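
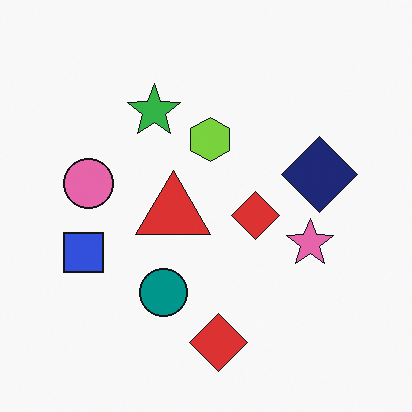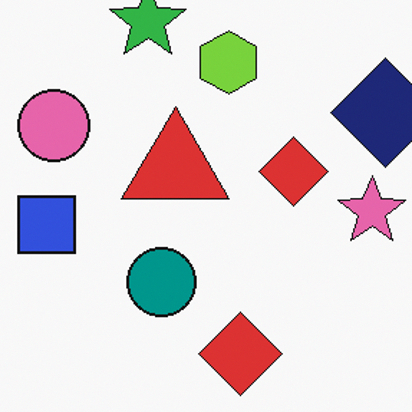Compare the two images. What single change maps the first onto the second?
The image was cropped slightly and scaled back up.

The visible shapes are larger and the field of view is narrower; shapes near the original edges may be partly or wholly outside the frame — a crop-and-rescale.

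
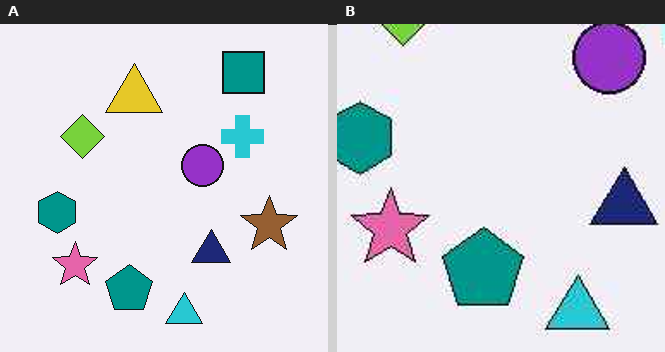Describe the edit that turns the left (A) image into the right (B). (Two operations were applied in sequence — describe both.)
The transformation is: JPEG-compressed with visible artifacts, then cropped to a noticeably smaller region and rescaled.

Blocky 8×8 compression artifacts appear around shape edges and the flat background shows ringing — characteristic JPEG degradation. The visible shapes are larger and the field of view is narrower; shapes near the original edges may be partly or wholly outside the frame — a crop-and-rescale.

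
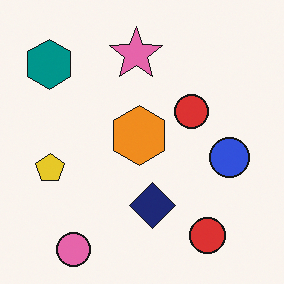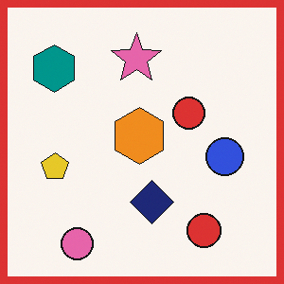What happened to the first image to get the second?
The transformation is: framed with a red border.

A solid red frame runs around the edge of the second image, with the content slightly shrunk inside it.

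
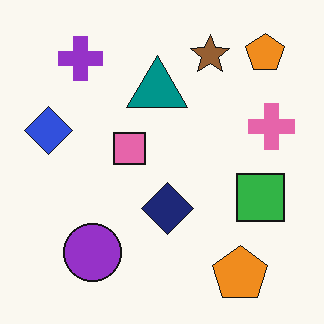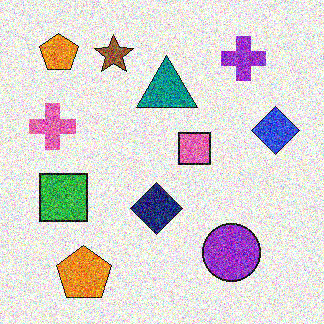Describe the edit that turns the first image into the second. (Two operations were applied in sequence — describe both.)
The transformation is: flipped horizontally (left ↔ right), then degraded with heavy additive noise.

The blue diamond is in the left of the first image and the right of the second — shapes on opposite sides of the vertical midline have swapped in a mirror flip. Random speckle covers the whole image, including the flat background.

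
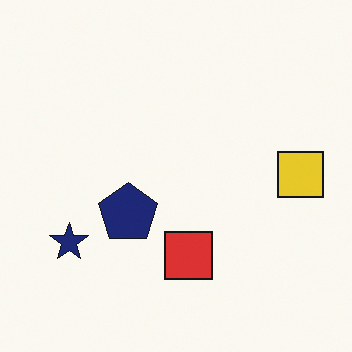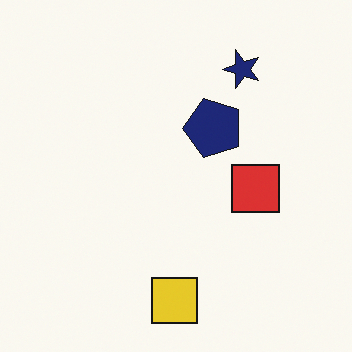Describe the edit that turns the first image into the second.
The image was transposed (reflected across the top-left ↔ bottom-right diagonal).

Shapes have swapped their row and column positions — what was in the top-right is now in the bottom-left — a diagonal reflection.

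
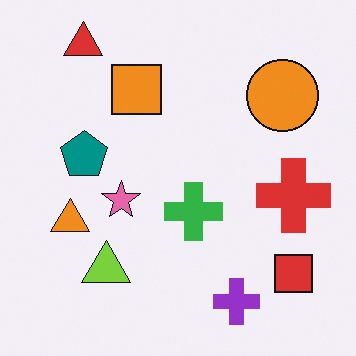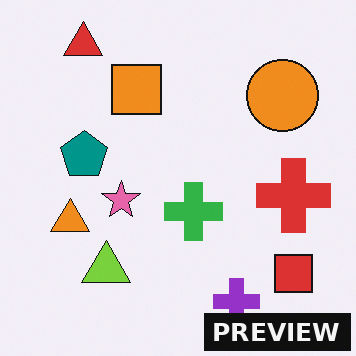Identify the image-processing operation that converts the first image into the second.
The image was watermarked with the text "PREVIEW" in the lower-right corner.

A dark label reading "PREVIEW" appears in the lower-right corner.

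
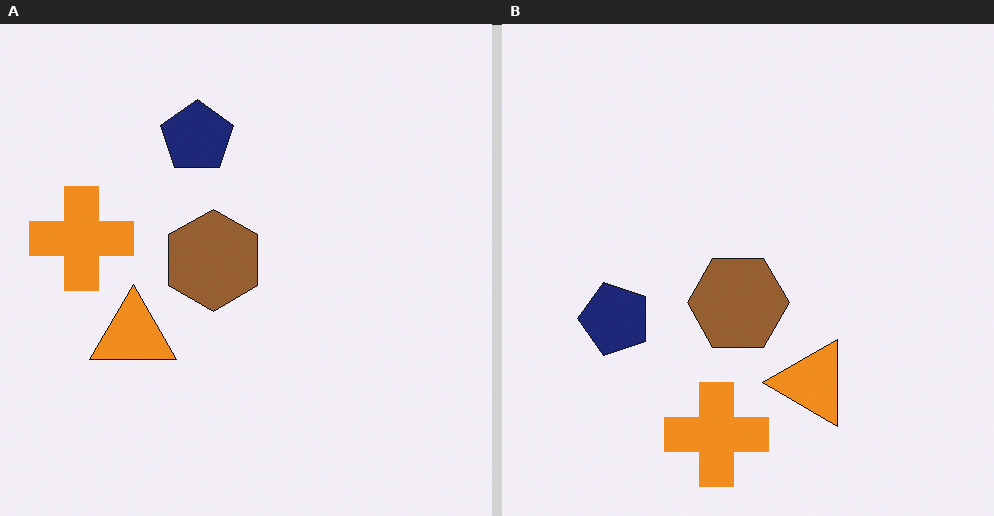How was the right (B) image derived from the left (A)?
The transformation is: rotated 90° counter-clockwise.

The orange cross sits in the left of the left (A) image and the bottom of the right (B) — consistent with a whole-image 90° counter-clockwise rotation.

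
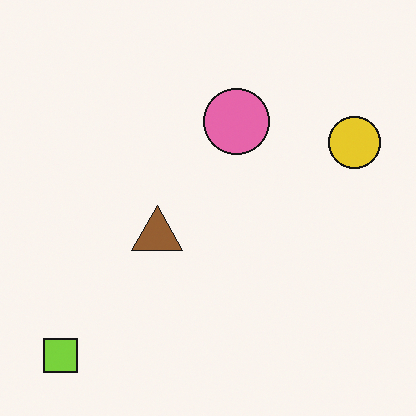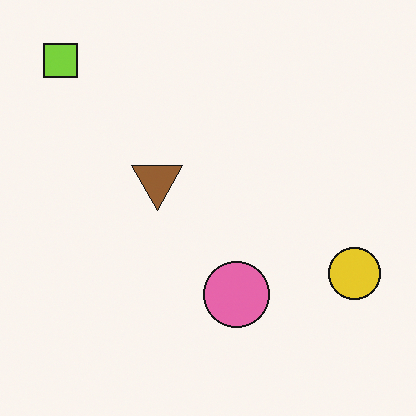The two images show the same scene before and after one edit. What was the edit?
Flipped vertically (top ↔ bottom).

The lime square is in the bottom-left of the first image and the top-left of the second — shapes on opposite sides of the horizontal midline have swapped in a mirror flip.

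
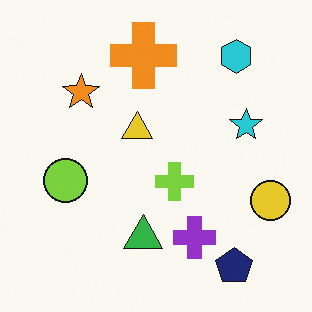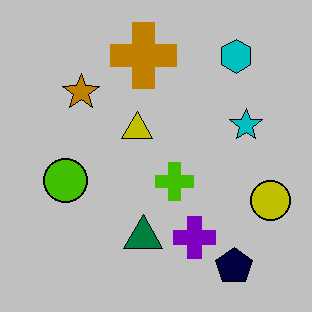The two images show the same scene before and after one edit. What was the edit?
It was aggressively posterized.

Each flat color has snapped to a coarser quantized level — most visibly, the near-white background has dropped to a flat grey.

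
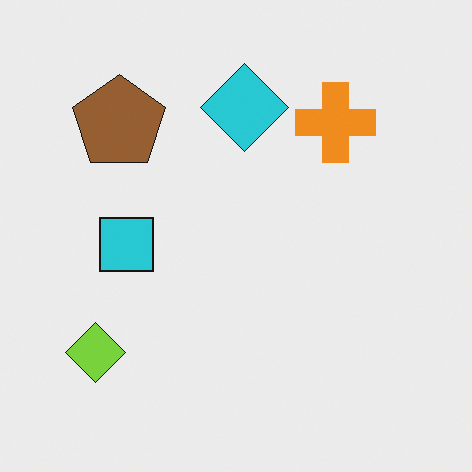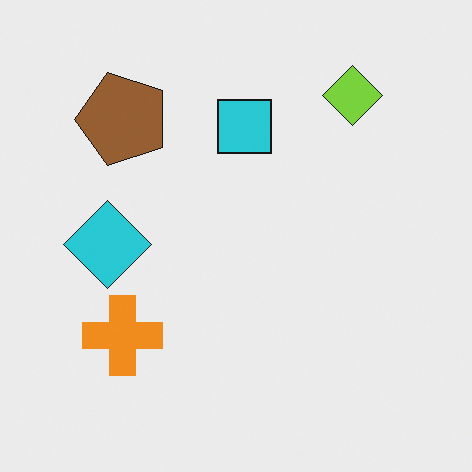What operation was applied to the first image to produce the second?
Transposed (reflected across the top-left ↔ bottom-right diagonal).

Shapes have swapped their row and column positions — what was in the top-right is now in the bottom-left — a diagonal reflection.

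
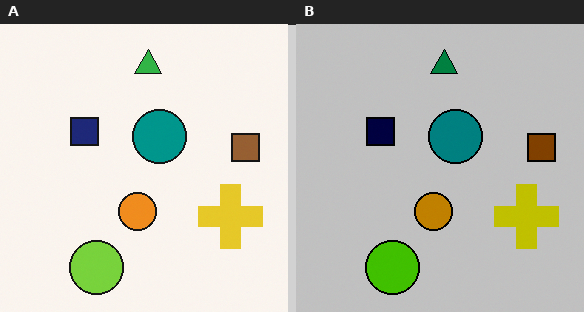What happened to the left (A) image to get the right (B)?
It was aggressively posterized.

Each flat color has snapped to a coarser quantized level — most visibly, the near-white background has dropped to a flat grey.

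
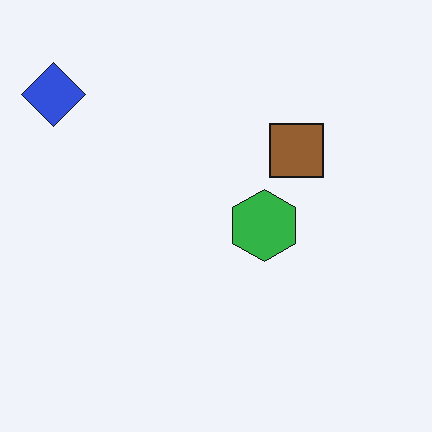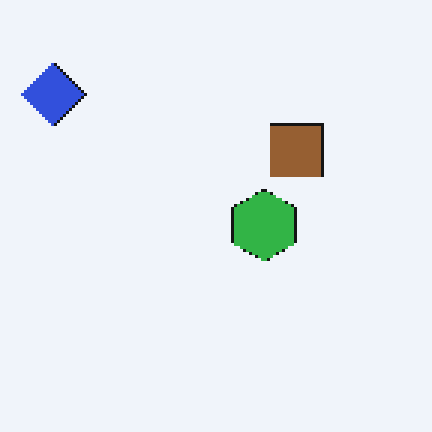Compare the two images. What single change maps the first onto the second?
It was lightly pixelated (a mild mosaic effect).

Shapes are reduced to large square blocks; fine edges and outlines are lost — a downscale-then-upscale (mosaic) effect.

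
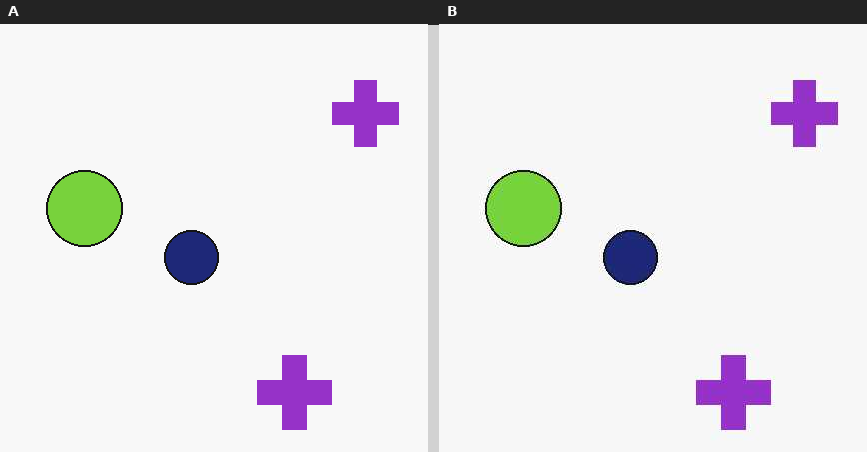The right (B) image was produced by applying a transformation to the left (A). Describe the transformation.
It was JPEG-compressed with visible artifacts.

Blocky 8×8 compression artifacts appear around shape edges and the flat background shows ringing — characteristic JPEG degradation.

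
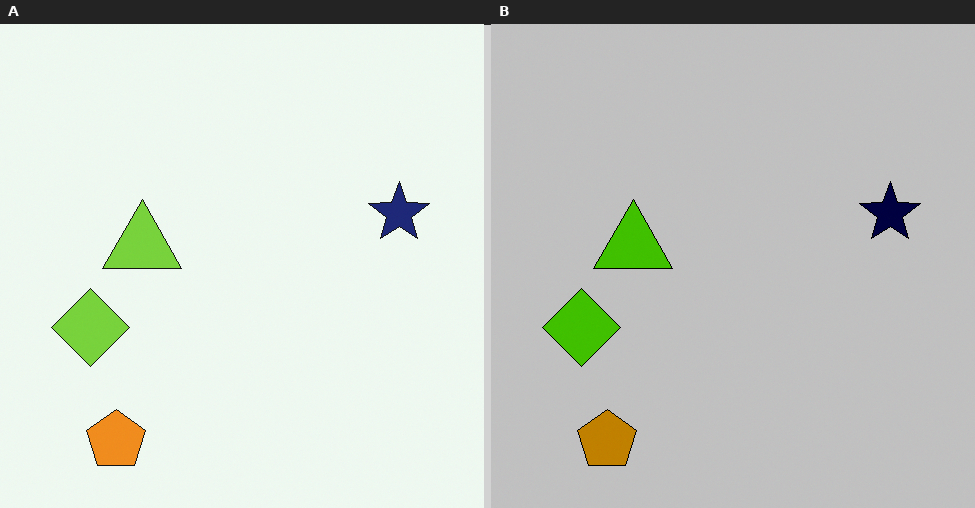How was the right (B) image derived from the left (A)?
It was aggressively posterized.

Each flat color has snapped to a coarser quantized level — most visibly, the near-white background has dropped to a flat grey.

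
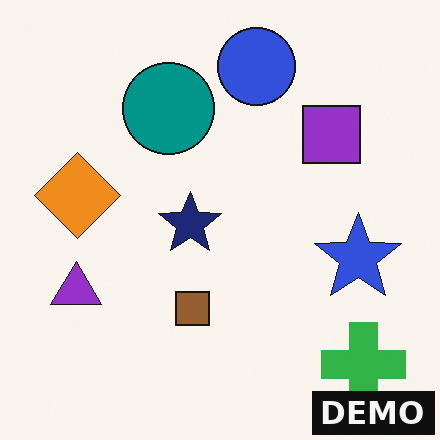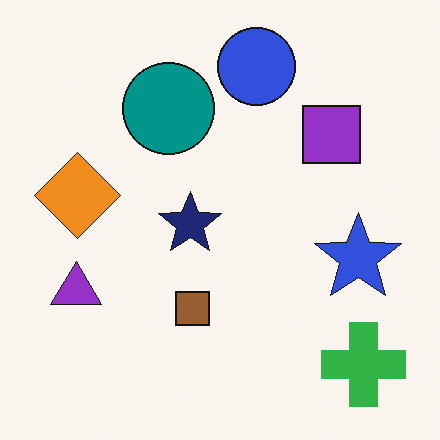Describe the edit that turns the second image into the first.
The image was watermarked with the text "DEMO" in the lower-right corner.

A dark label reading "DEMO" appears in the lower-right corner.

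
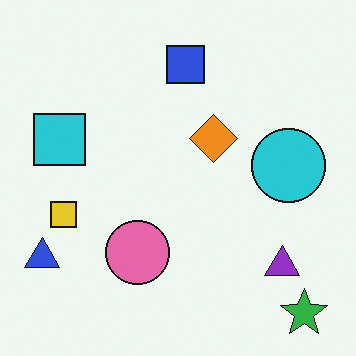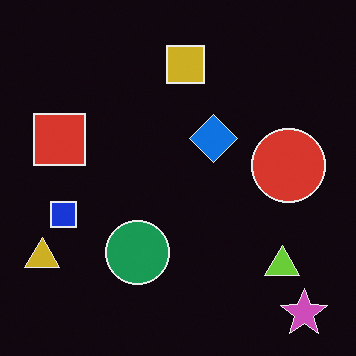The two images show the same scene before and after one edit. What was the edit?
The image was color-inverted (negative).

The light background has become dark and every shape's color is its complement — a photographic negative.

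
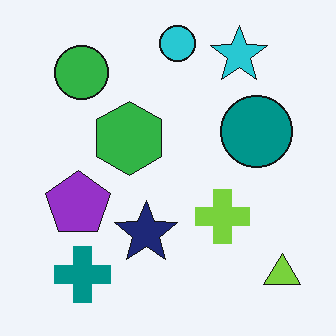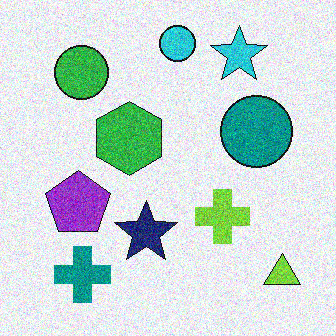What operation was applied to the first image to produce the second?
It was degraded with moderate additive noise.

Random speckle covers the whole image, including the flat background.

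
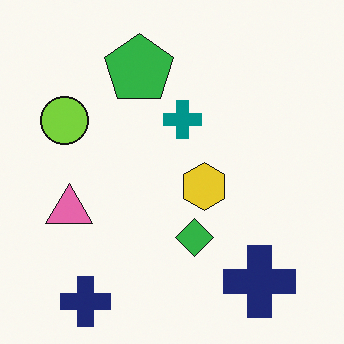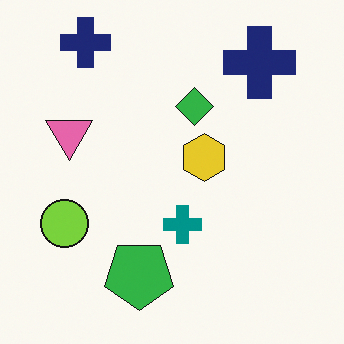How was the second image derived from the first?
Flipped vertically (top ↔ bottom).

The green pentagon is in the top of the first image and the bottom of the second — shapes on opposite sides of the horizontal midline have swapped in a mirror flip.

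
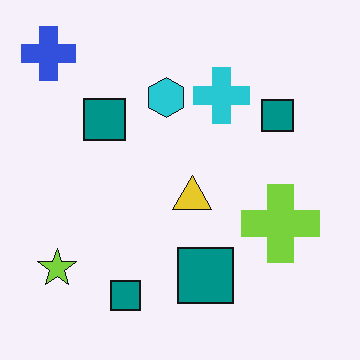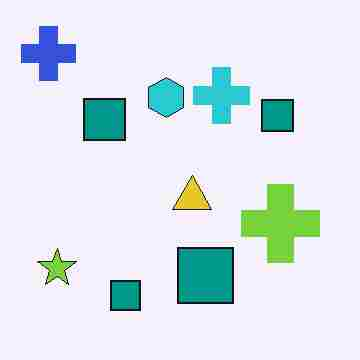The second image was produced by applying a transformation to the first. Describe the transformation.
The second image is the first heavily JPEG-compressed with obvious blocking artifacts.

Blocky 8×8 compression artifacts appear around shape edges and the flat background shows ringing — characteristic JPEG degradation.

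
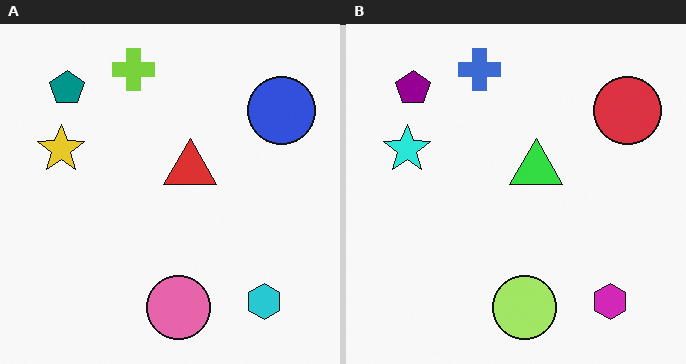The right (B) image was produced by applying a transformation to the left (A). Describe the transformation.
The right (B) image is the left (A) hue-shifted by a moderate amount.

Every shape's color has rotated by the same amount around the hue wheel — a uniform hue shift.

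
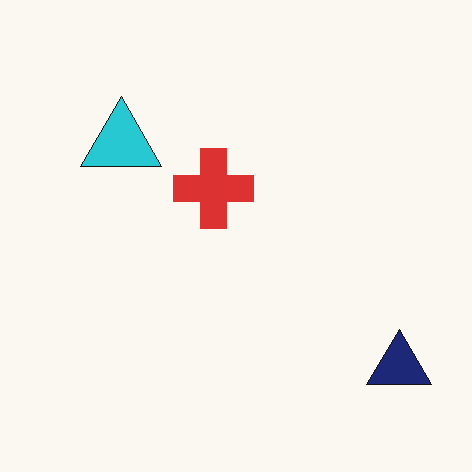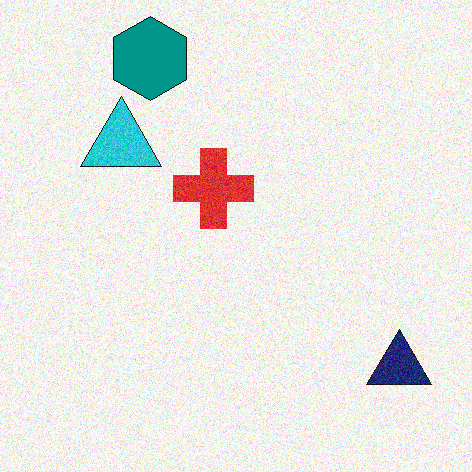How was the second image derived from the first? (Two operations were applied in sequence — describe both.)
The second image is the first degraded with visible gaussian noise, then overlaid with an additional teal hexagon.

Random speckle covers the whole image, including the flat background. A teal hexagon appears in the second image that is absent from the first.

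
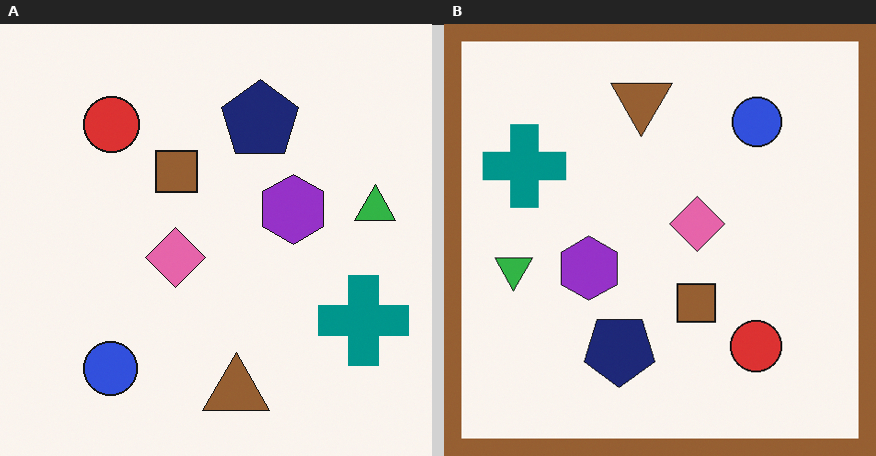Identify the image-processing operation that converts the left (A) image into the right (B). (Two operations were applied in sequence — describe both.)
It was rotated 180°, then framed with a brown border.

The teal cross sits in the bottom-right of the left (A) image and the top-left of the right (B) — consistent with a whole-image 180° rotation. A solid brown frame runs around the edge of the right (B) image, with the content slightly shrunk inside it.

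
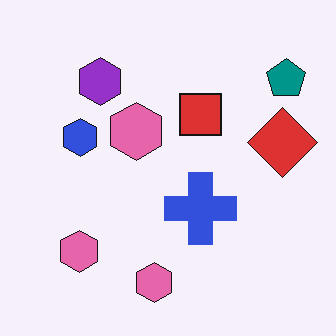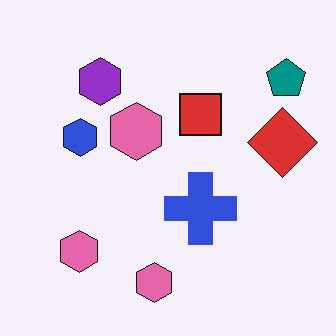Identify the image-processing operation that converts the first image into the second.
The transformation is: JPEG-compressed with visible artifacts.

Blocky 8×8 compression artifacts appear around shape edges and the flat background shows ringing — characteristic JPEG degradation.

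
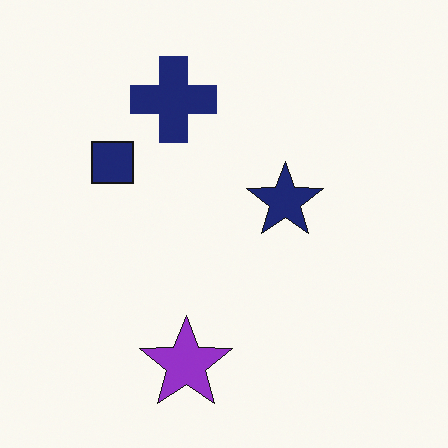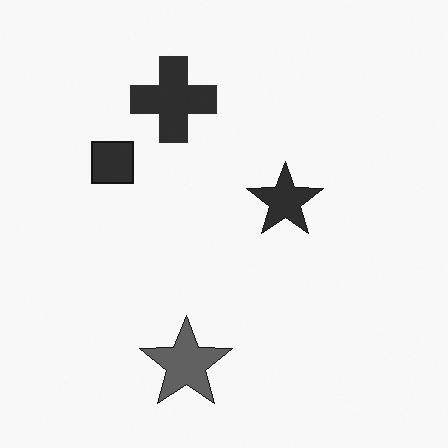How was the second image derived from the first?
The transformation is: converted to grayscale.

All color is removed — every shape is now a shade of grey.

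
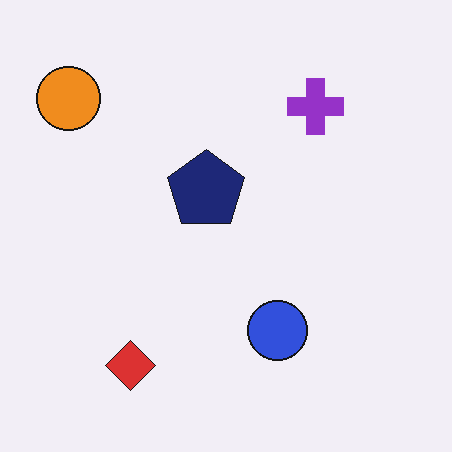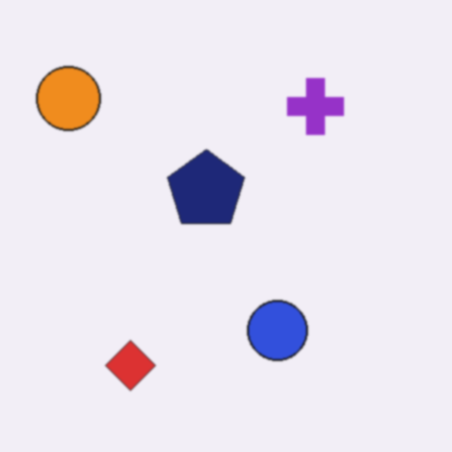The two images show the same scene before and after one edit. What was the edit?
The second image is the first lightly blurred.

Shape edges and outlines are uniformly softened across the whole image.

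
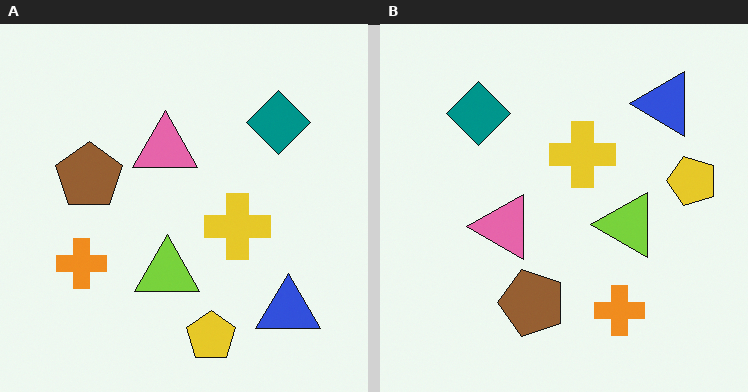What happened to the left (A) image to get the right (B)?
The transformation is: rotated 90° counter-clockwise.

The blue triangle sits in the bottom-right of the left (A) image and the top-right of the right (B) — consistent with a whole-image 90° counter-clockwise rotation.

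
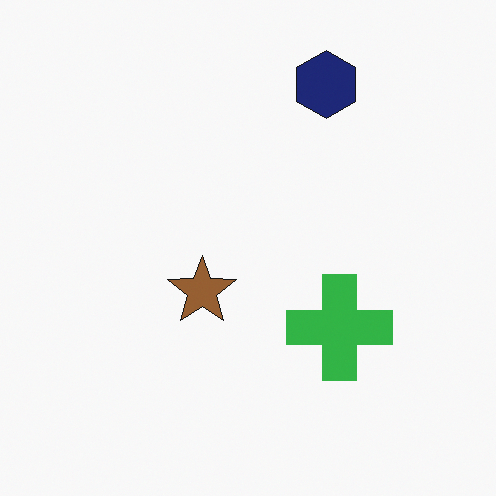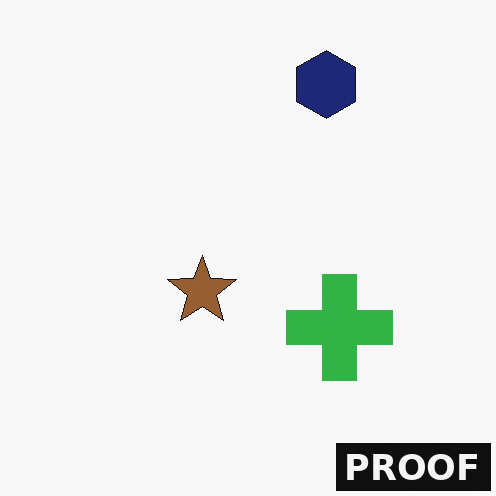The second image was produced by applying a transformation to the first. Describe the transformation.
The image was watermarked with the text "PROOF" in the lower-right corner.

A dark label reading "PROOF" appears in the lower-right corner.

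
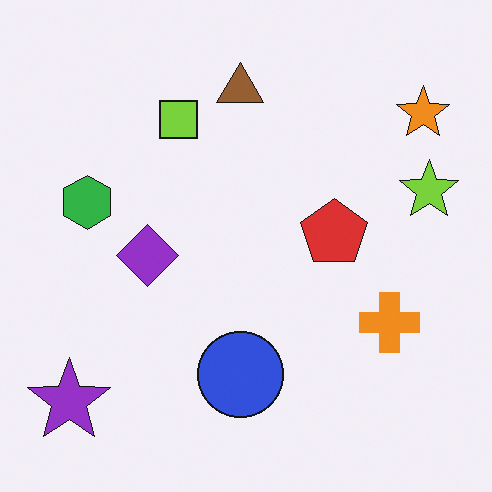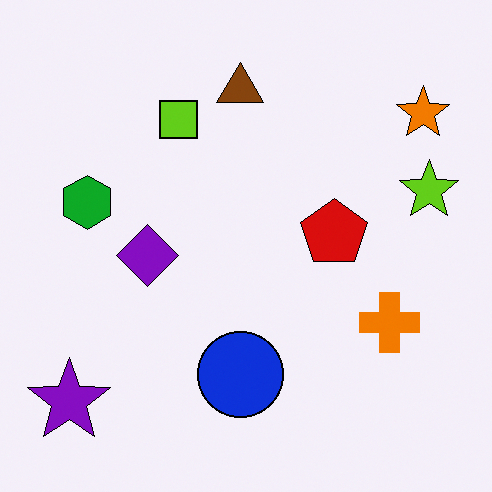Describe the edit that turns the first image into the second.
The transformation is: given slightly increased contrast.

Tones are pushed away from mid-grey across the whole image — a global contrast change.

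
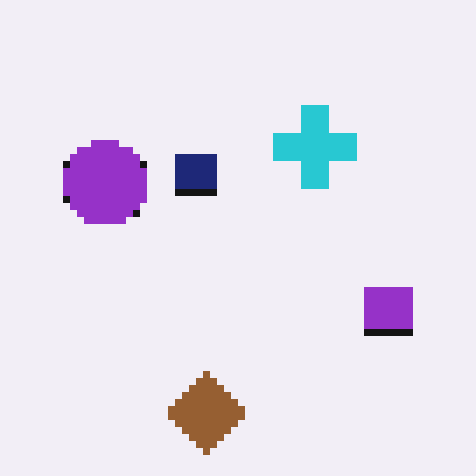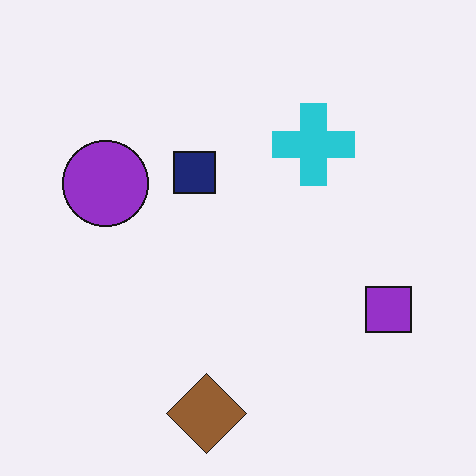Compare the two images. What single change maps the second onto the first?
It was pixelated into visible square blocks.

Shapes are reduced to large square blocks; fine edges and outlines are lost — a downscale-then-upscale (mosaic) effect.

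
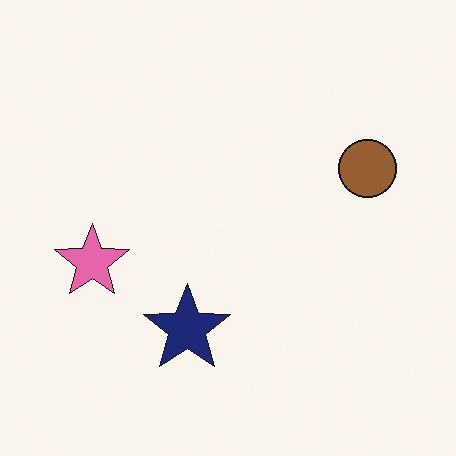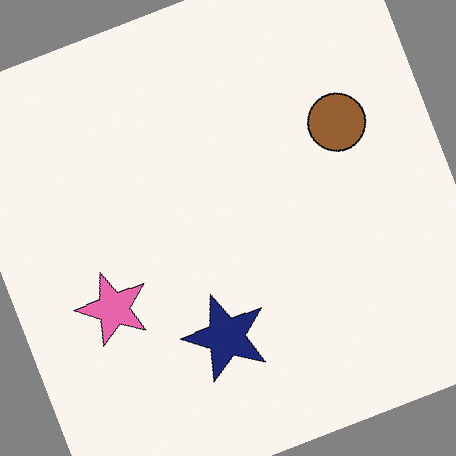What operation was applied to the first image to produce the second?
The transformation is: rotated counter-clockwise by a clearly visible amount.

Every shape is tilted by the same angle and the image corners show triangular fill wedges — a whole-image rotation by a non-right angle.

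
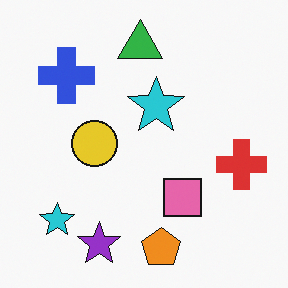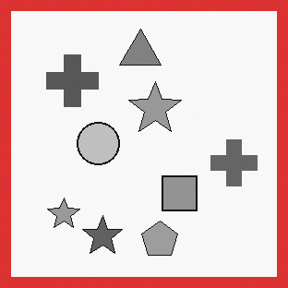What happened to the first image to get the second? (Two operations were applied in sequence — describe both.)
It was converted to grayscale, then framed with a red border.

All color is removed — every shape is now a shade of grey. A solid red frame runs around the edge of the second image, with the content slightly shrunk inside it.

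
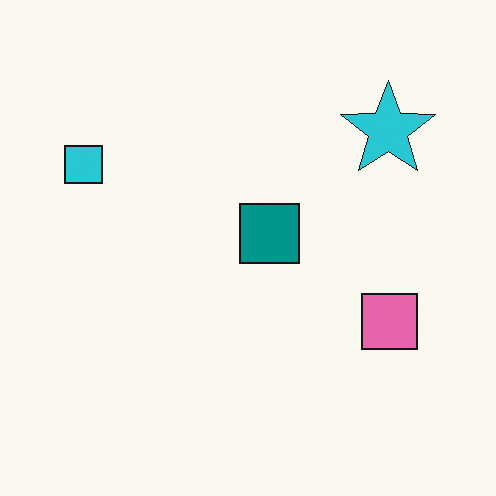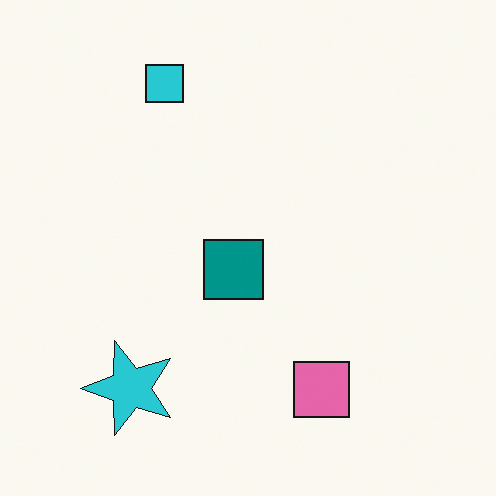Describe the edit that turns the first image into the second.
It was transposed (reflected across the top-left ↔ bottom-right diagonal).

Shapes have swapped their row and column positions — what was in the top-right is now in the bottom-left — a diagonal reflection.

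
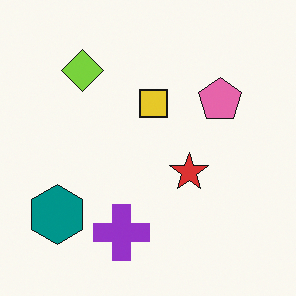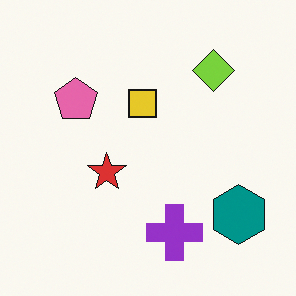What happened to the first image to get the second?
The transformation is: flipped horizontally (left ↔ right).

The teal hexagon is in the bottom-left of the first image and the bottom-right of the second — shapes on opposite sides of the vertical midline have swapped in a mirror flip.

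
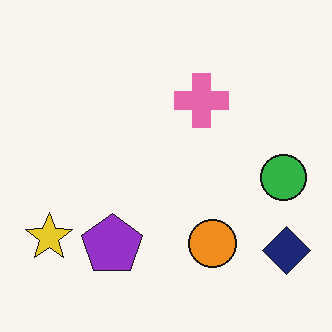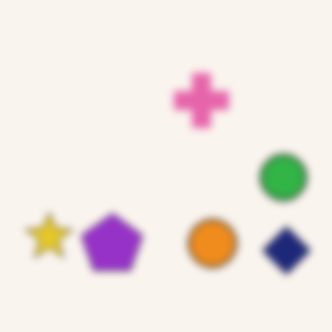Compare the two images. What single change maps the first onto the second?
It was moderately blurred.

Shape edges and outlines are uniformly softened across the whole image.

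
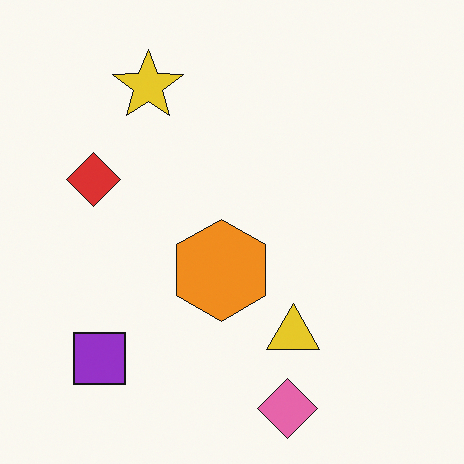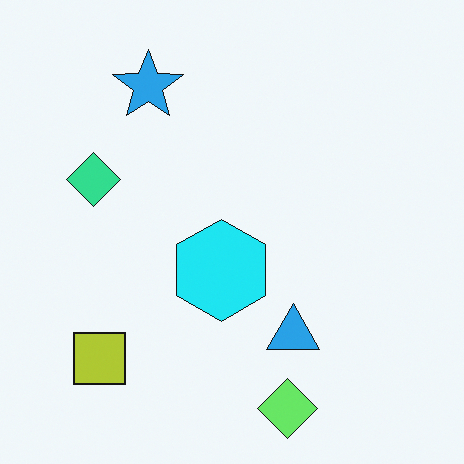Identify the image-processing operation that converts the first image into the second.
The second image is the first hue-shifted by a moderate amount.

Every shape's color has rotated by the same amount around the hue wheel — a uniform hue shift.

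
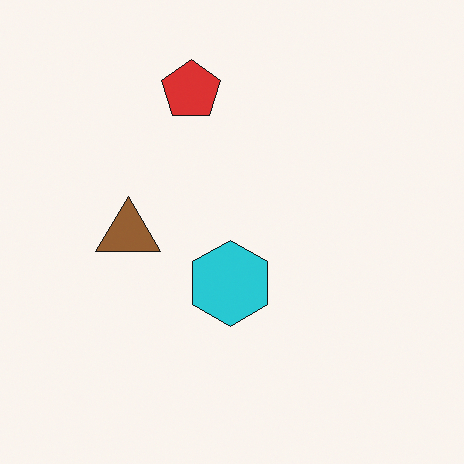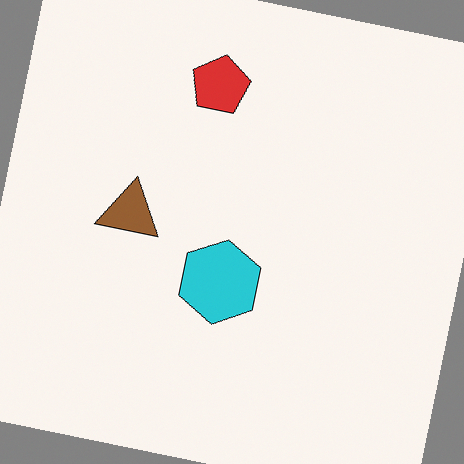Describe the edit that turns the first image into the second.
The image was rotated clockwise by a slight angle.

Every shape is tilted by the same angle and the image corners show triangular fill wedges — a whole-image rotation by a non-right angle.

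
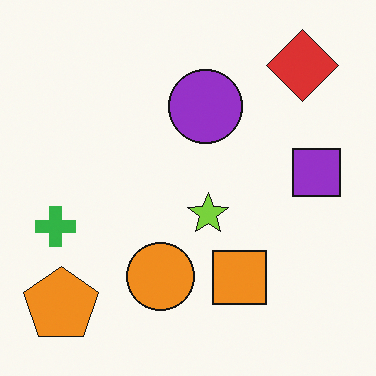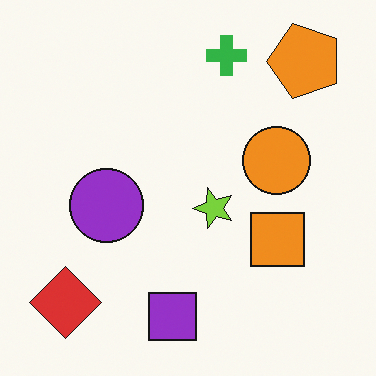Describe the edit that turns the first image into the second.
This is the original image transposed (reflected across the top-left ↔ bottom-right diagonal).

Shapes have swapped their row and column positions — what was in the top-right is now in the bottom-left — a diagonal reflection.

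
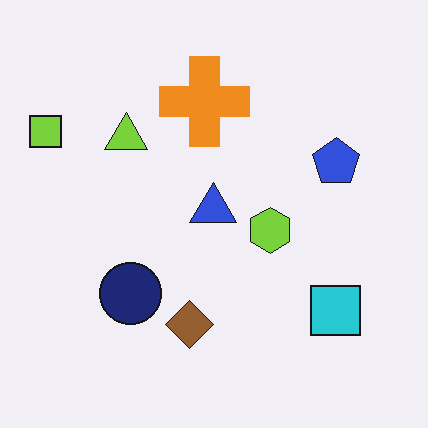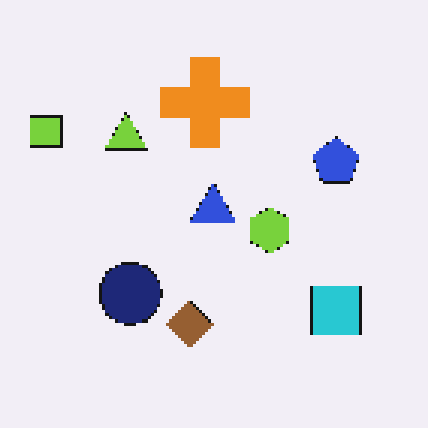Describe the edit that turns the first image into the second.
The second image is the first lightly pixelated (a mild mosaic effect).

Shapes are reduced to large square blocks; fine edges and outlines are lost — a downscale-then-upscale (mosaic) effect.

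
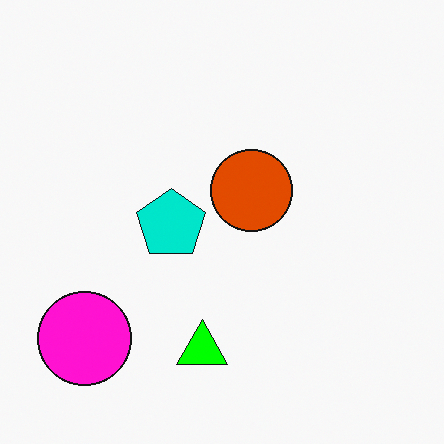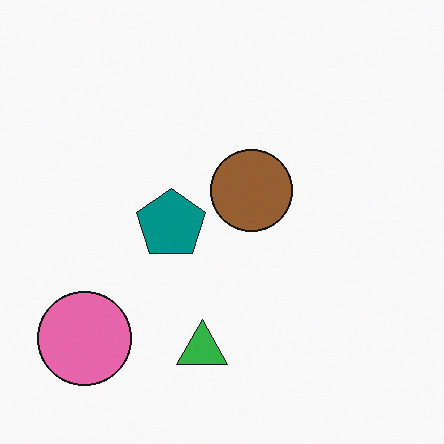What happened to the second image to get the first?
The first image is the second made much more vivid (saturation change).

All colors are more vivid — a global saturation change.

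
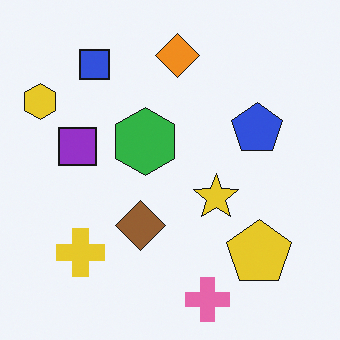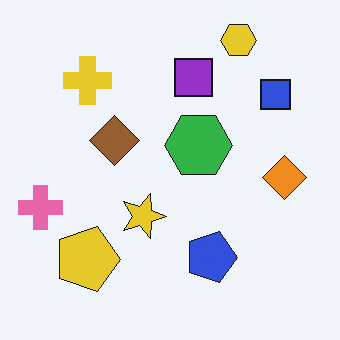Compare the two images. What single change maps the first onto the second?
This is the original image rotated 90° clockwise.

The yellow hexagon sits in the top-left of the first image and the top-right of the second — consistent with a whole-image 90° clockwise rotation.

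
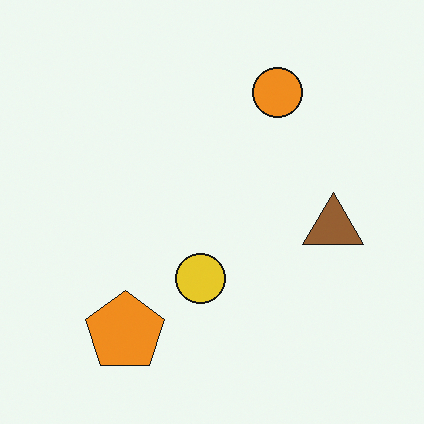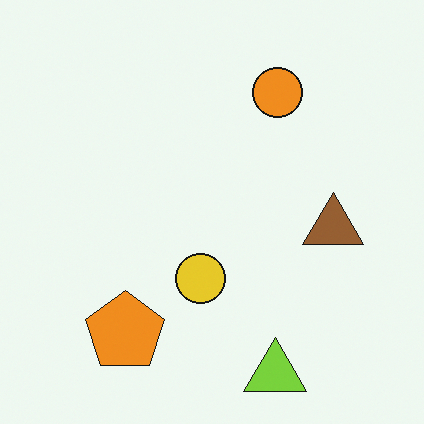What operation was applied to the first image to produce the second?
It was overlaid with an additional lime triangle.

A lime triangle appears in the second image that is absent from the first.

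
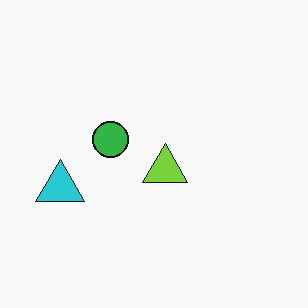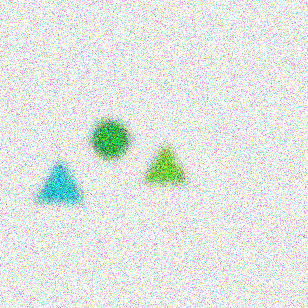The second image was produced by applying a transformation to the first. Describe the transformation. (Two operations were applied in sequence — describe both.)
The second image is the first moderately blurred, then degraded with heavy additive noise.

Shape edges and outlines are uniformly softened across the whole image. Random speckle covers the whole image, including the flat background.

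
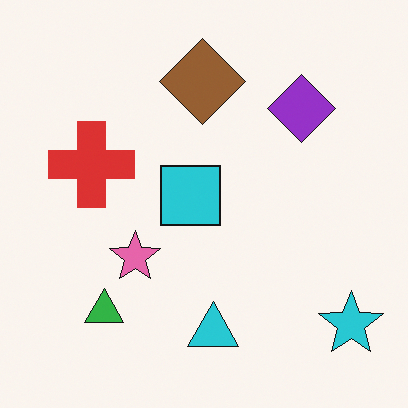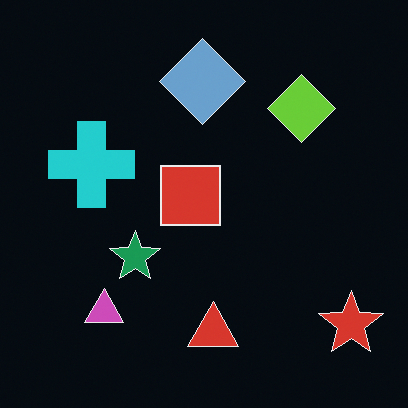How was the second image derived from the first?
It was color-inverted (negative).

The light background has become dark and every shape's color is its complement — a photographic negative.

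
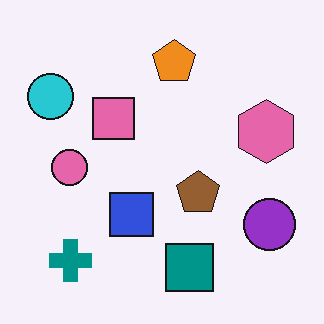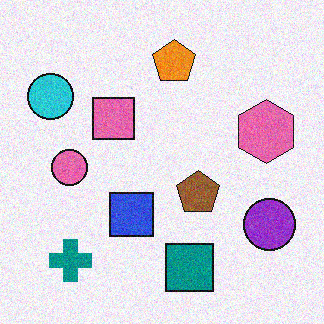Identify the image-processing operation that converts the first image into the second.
Degraded with moderate additive noise.

Random speckle covers the whole image, including the flat background.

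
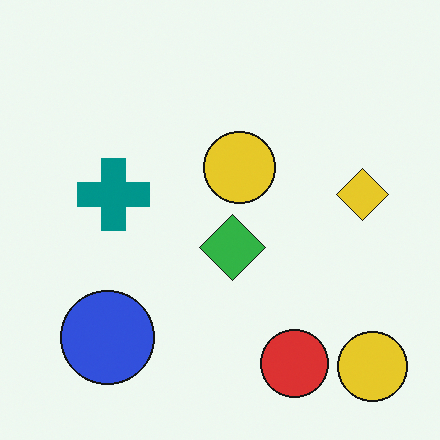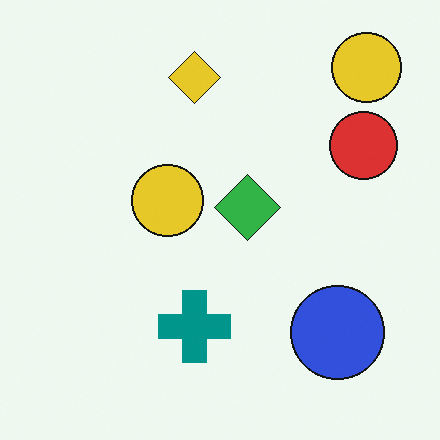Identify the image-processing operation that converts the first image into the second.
The transformation is: rotated 90° counter-clockwise.

The blue circle sits in the bottom-left of the first image and the bottom-right of the second — consistent with a whole-image 90° counter-clockwise rotation.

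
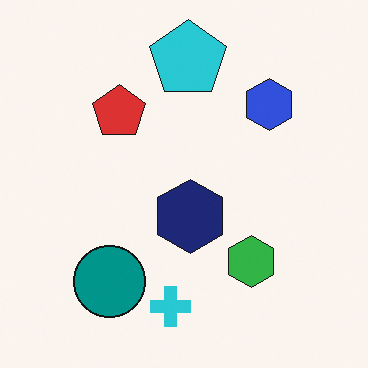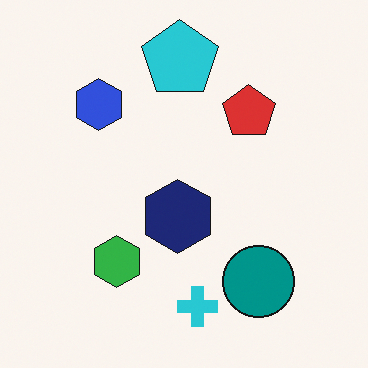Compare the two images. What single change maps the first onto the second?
The transformation is: flipped horizontally (left ↔ right).

The blue hexagon is in the top-right of the first image and the top-left of the second — shapes on opposite sides of the vertical midline have swapped in a mirror flip.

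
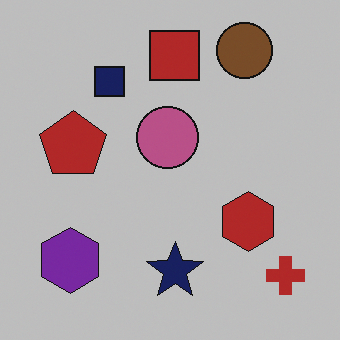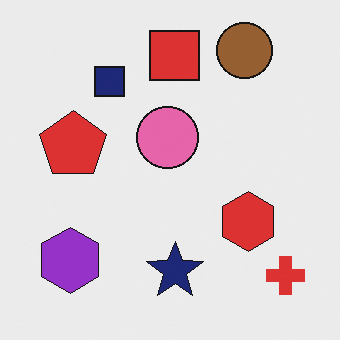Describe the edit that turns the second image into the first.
This is the original image slightly darkened.

Every pixel — background and shapes alike — is uniformly darkened.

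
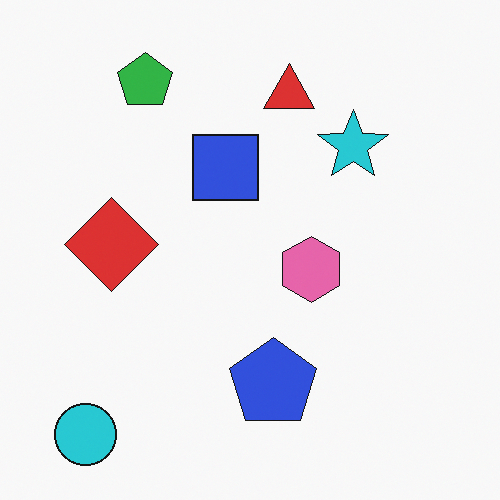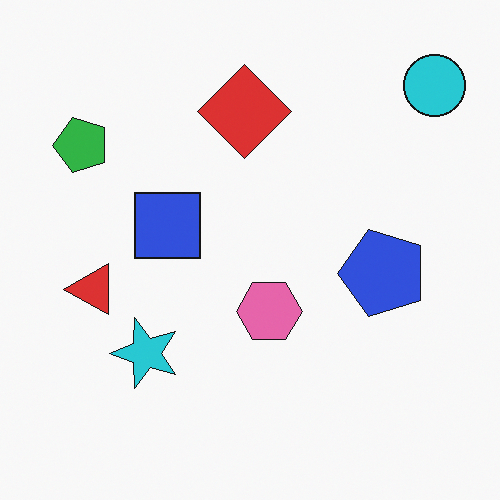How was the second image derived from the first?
The transformation is: transposed (reflected across the top-left ↔ bottom-right diagonal).

Shapes have swapped their row and column positions — what was in the top-right is now in the bottom-left — a diagonal reflection.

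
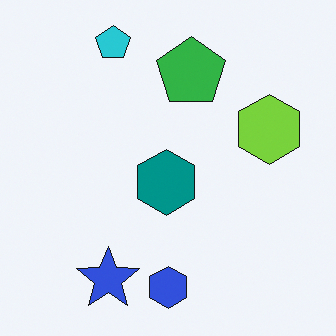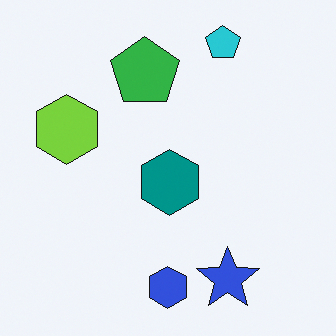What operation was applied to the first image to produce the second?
It was flipped horizontally (left ↔ right).

The lime hexagon is in the right of the first image and the left of the second — shapes on opposite sides of the vertical midline have swapped in a mirror flip.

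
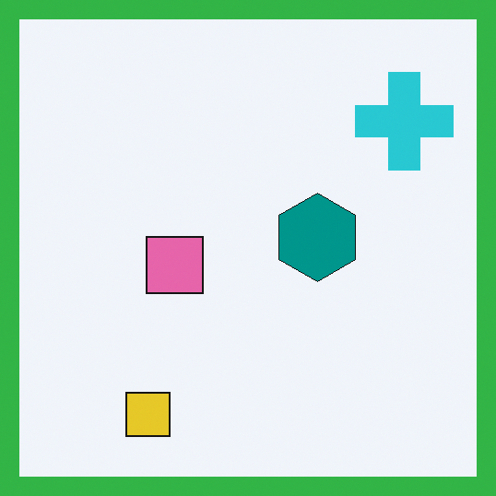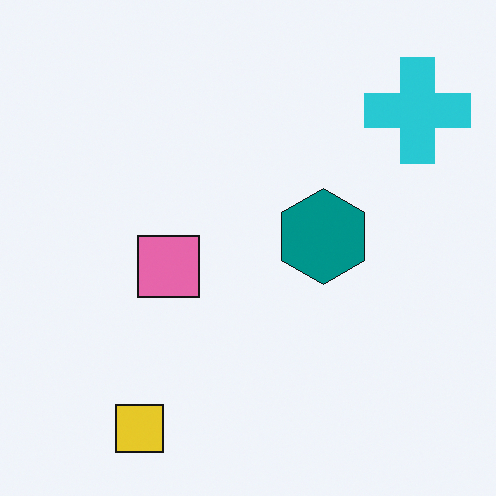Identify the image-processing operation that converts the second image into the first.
It was framed with a green border.

A solid green frame runs around the edge of the first image, with the content slightly shrunk inside it.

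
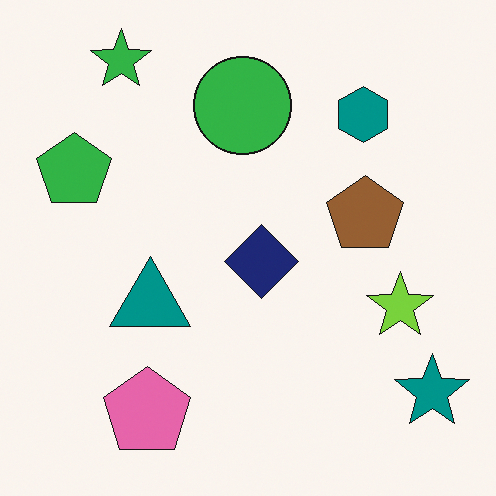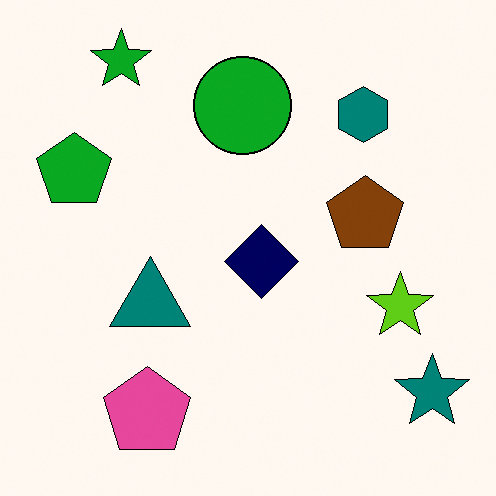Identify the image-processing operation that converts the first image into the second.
The image was given slightly increased contrast.

Tones are pushed away from mid-grey across the whole image — a global contrast change.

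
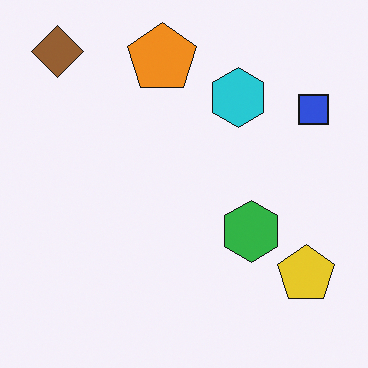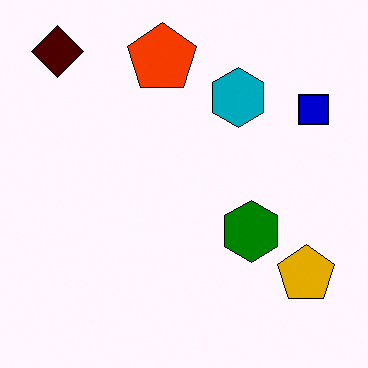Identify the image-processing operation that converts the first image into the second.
It was boosted in contrast.

Tones are pushed away from mid-grey across the whole image — a global contrast change.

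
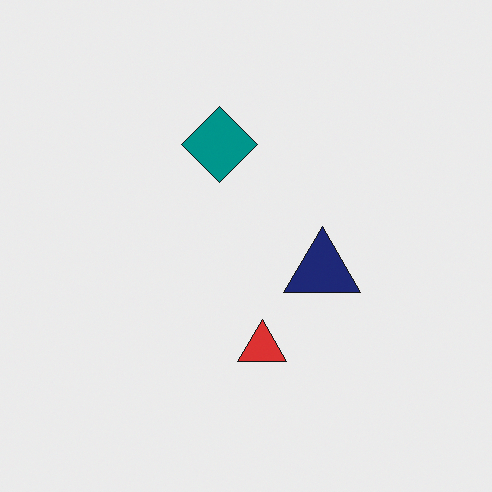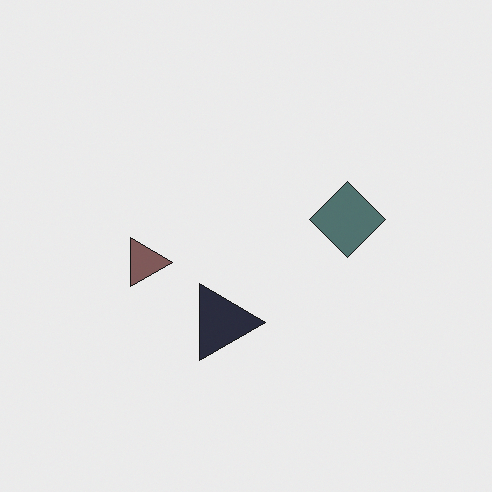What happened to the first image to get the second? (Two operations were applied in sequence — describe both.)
It was heavily desaturated, then rotated 90° clockwise.

All colors are more muted and greyish — a global saturation change. The teal diamond sits in the top of the first image and the right of the second — consistent with a whole-image 90° clockwise rotation.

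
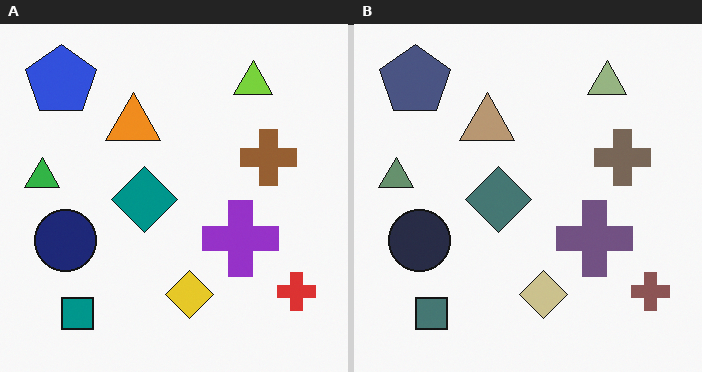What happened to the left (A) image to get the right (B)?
The right (B) image is the left (A) made much more muted (saturation change).

All colors are more muted and greyish — a global saturation change.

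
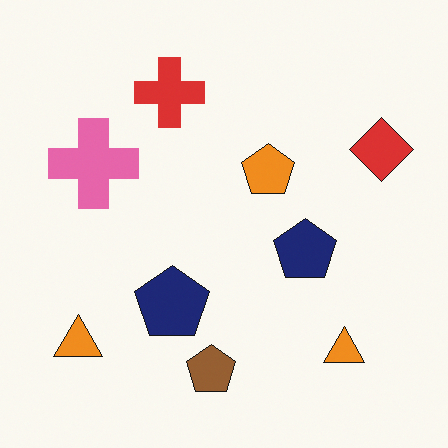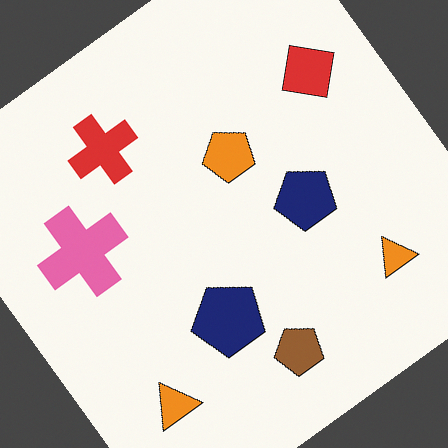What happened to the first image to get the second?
This is the original image rotated counter-clockwise by a large amount — several tens of degrees.

Every shape is tilted by the same angle and the image corners show triangular fill wedges — a whole-image rotation by a non-right angle.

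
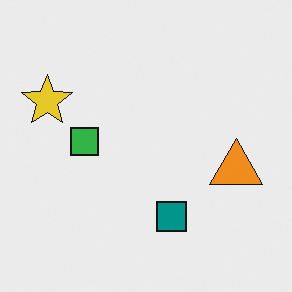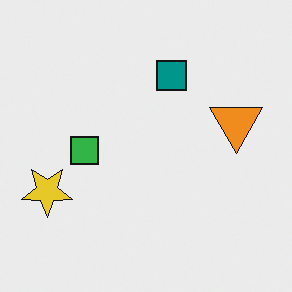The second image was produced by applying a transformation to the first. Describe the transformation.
It was flipped vertically (top ↔ bottom).

The teal square is in the bottom of the first image and the top of the second — shapes on opposite sides of the horizontal midline have swapped in a mirror flip.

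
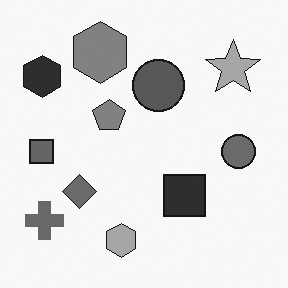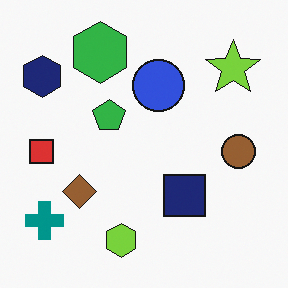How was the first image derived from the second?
The transformation is: converted to grayscale.

All color is removed — every shape is now a shade of grey.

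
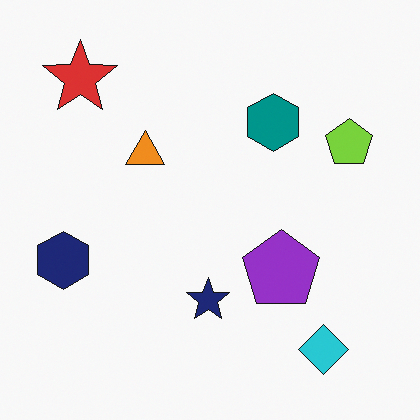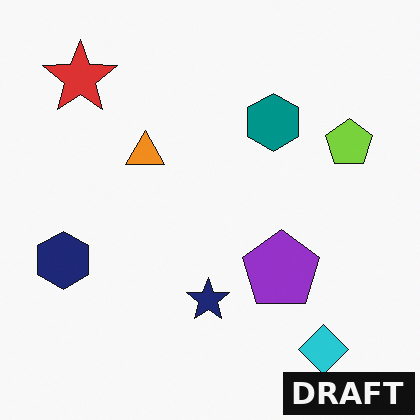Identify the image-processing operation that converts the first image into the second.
Watermarked with the text "DRAFT" in the lower-right corner.

A dark label reading "DRAFT" appears in the lower-right corner.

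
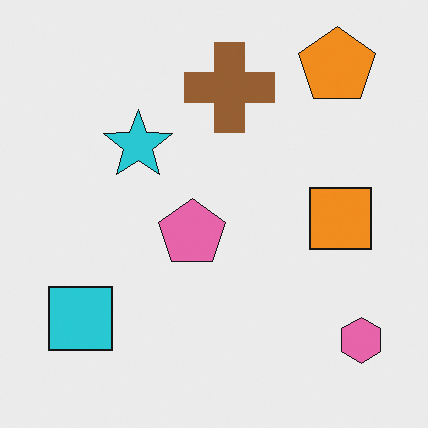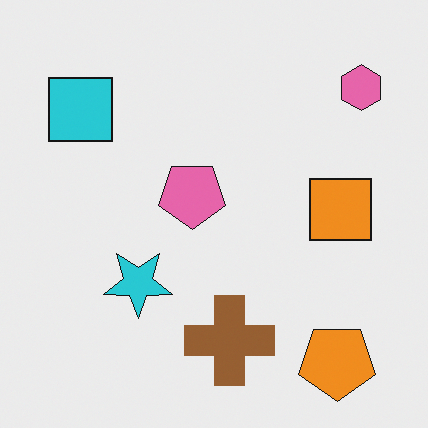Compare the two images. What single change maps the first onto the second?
Flipped vertically (top ↔ bottom).

The orange pentagon is in the top-right of the first image and the bottom-right of the second — shapes on opposite sides of the horizontal midline have swapped in a mirror flip.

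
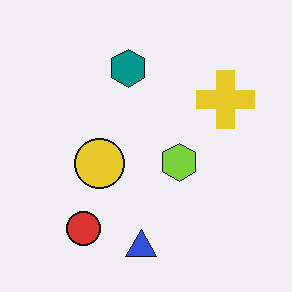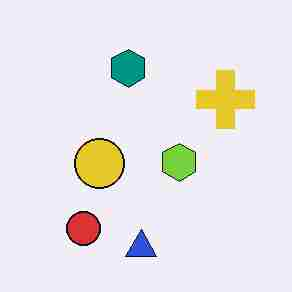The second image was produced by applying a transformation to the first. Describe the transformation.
This is the original image degraded with heavy JPEG compression.

Blocky 8×8 compression artifacts appear around shape edges and the flat background shows ringing — characteristic JPEG degradation.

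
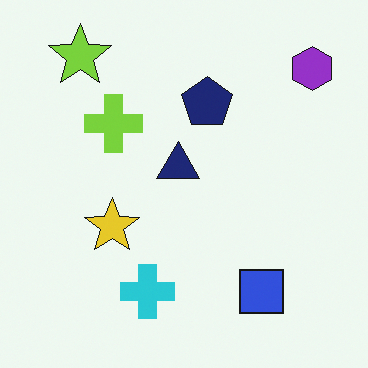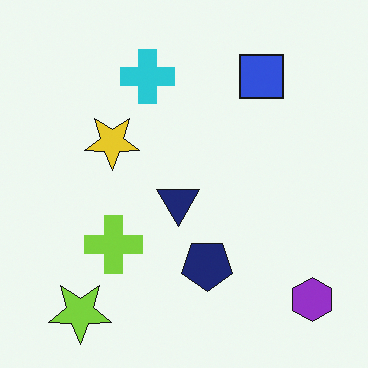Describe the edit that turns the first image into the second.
It was flipped vertically (top ↔ bottom).

The lime star is in the top-left of the first image and the bottom-left of the second — shapes on opposite sides of the horizontal midline have swapped in a mirror flip.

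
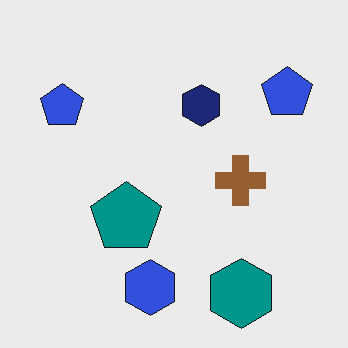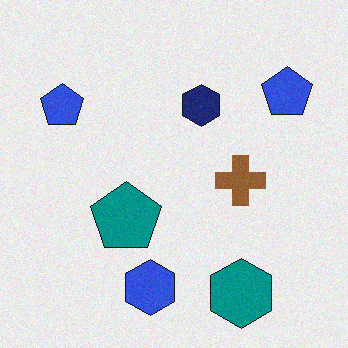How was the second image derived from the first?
The image was degraded with light additive noise.

Random speckle covers the whole image, including the flat background.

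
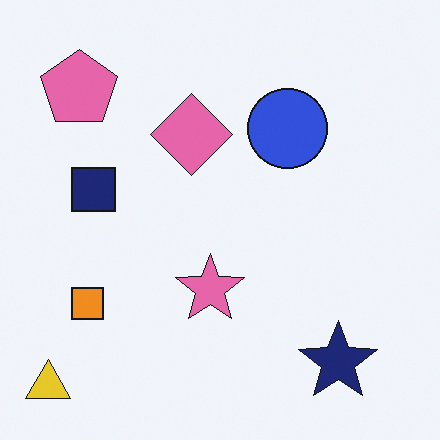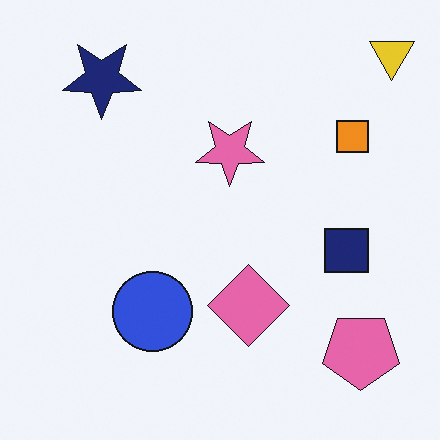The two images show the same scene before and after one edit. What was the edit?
Rotated 180°.

The yellow triangle sits in the bottom-left of the first image and the top-right of the second — consistent with a whole-image 180° rotation.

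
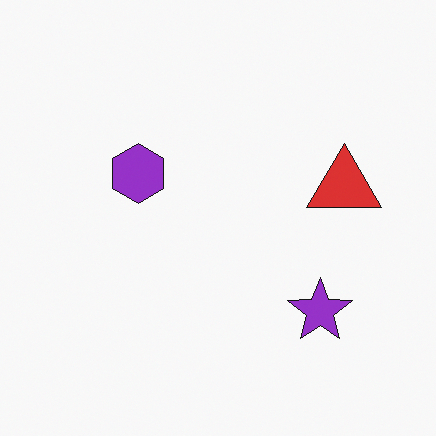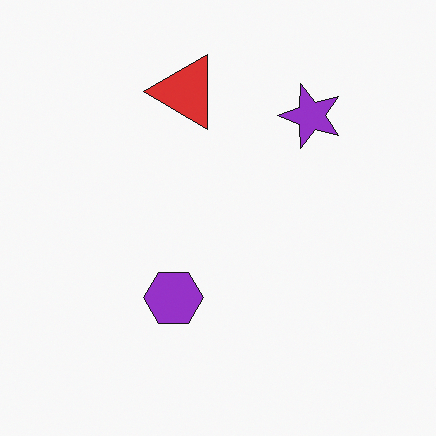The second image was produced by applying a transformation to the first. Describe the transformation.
The second image is the first rotated 90° counter-clockwise.

The purple star sits in the bottom-right of the first image and the top-right of the second — consistent with a whole-image 90° counter-clockwise rotation.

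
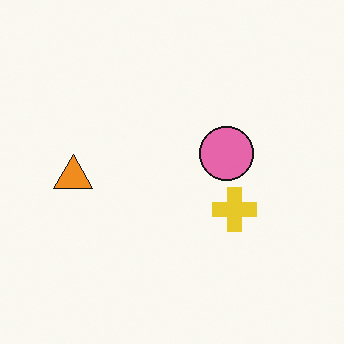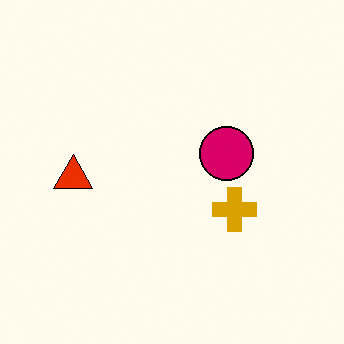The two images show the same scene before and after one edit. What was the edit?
The second image is the first given much higher contrast.

Tones are pushed away from mid-grey across the whole image — a global contrast change.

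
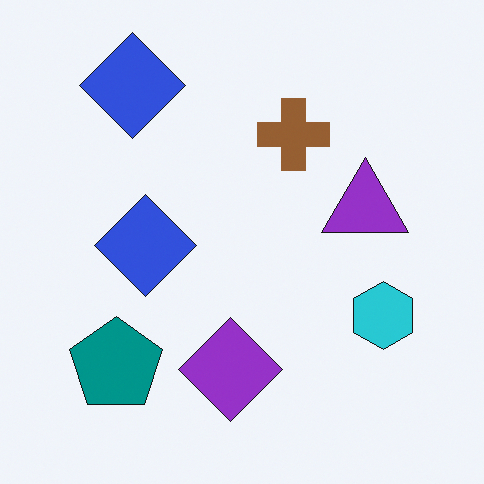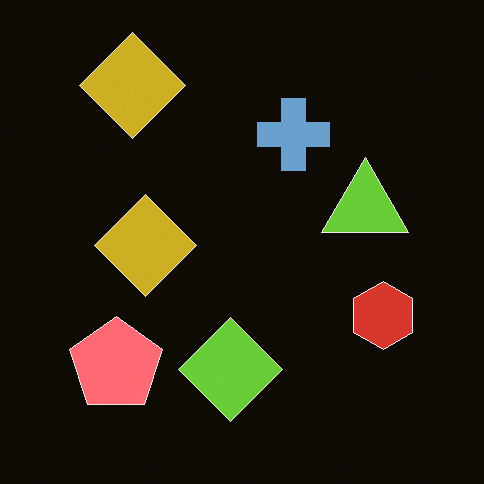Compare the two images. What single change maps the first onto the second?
It was color-inverted (negative).

The light background has become dark and every shape's color is its complement — a photographic negative.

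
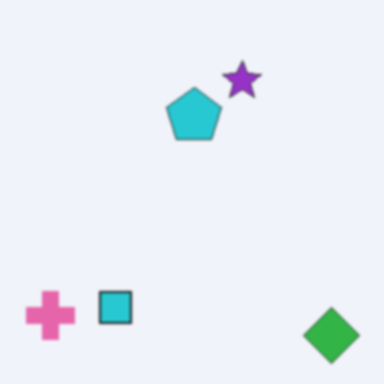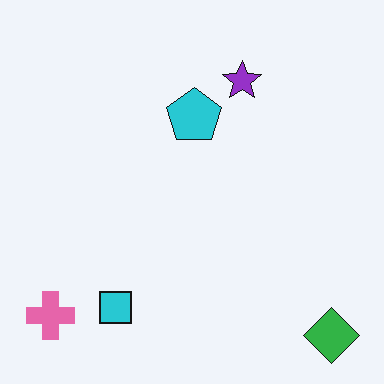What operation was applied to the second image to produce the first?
Slightly softened.

Shape edges and outlines are uniformly softened across the whole image.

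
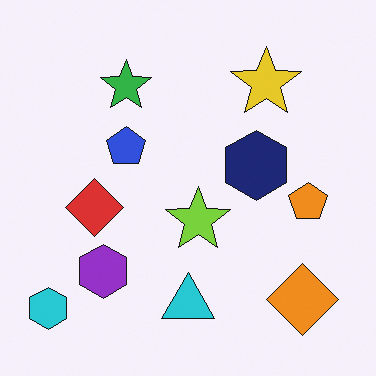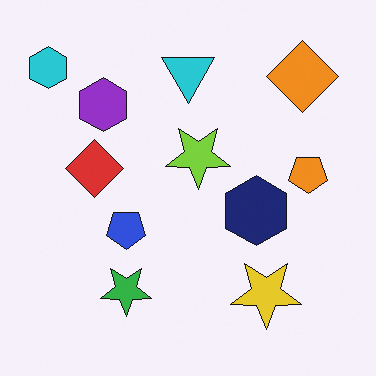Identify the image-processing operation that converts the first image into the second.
It was flipped vertically (top ↔ bottom).

The cyan hexagon is in the bottom-left of the first image and the top-left of the second — shapes on opposite sides of the horizontal midline have swapped in a mirror flip.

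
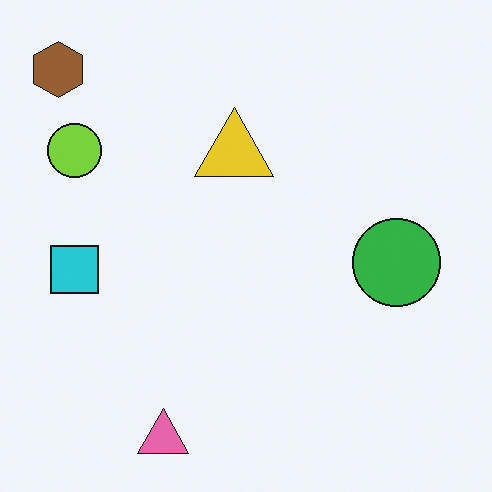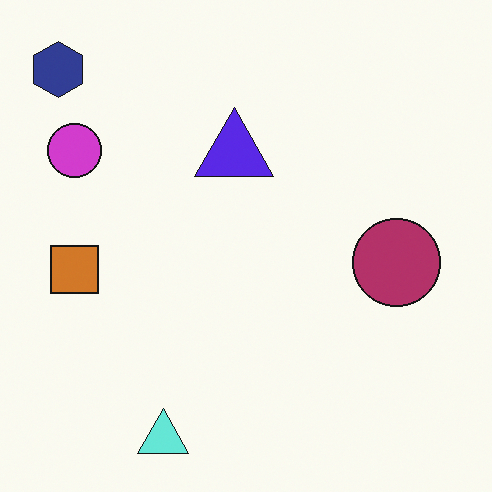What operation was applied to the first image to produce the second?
It was hue-shifted by a large amount.

Every shape's color has rotated by the same amount around the hue wheel — a uniform hue shift.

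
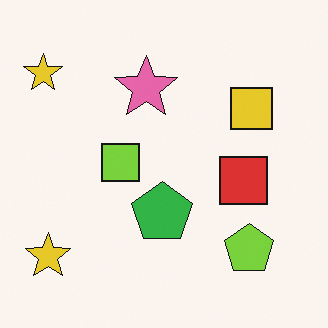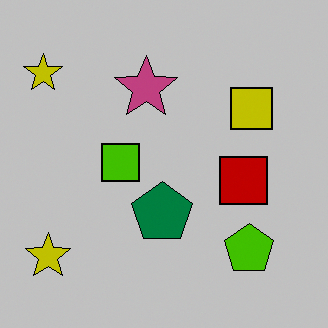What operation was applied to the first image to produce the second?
This is the original image heavily posterized to just a handful of flat colors.

Each flat color has snapped to a coarser quantized level — most visibly, the near-white background has dropped to a flat grey.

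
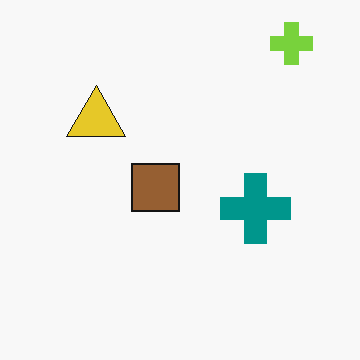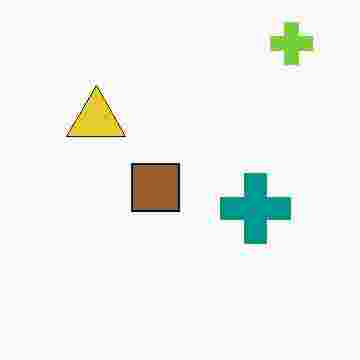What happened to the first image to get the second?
Degraded with heavy JPEG compression.

Blocky 8×8 compression artifacts appear around shape edges and the flat background shows ringing — characteristic JPEG degradation.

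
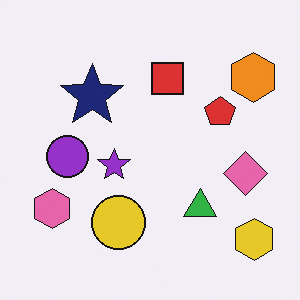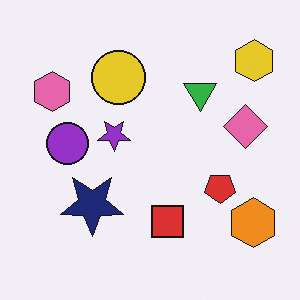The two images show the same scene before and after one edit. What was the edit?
The second image is the first flipped vertically (top ↔ bottom).

The yellow hexagon is in the bottom-right of the first image and the top-right of the second — shapes on opposite sides of the horizontal midline have swapped in a mirror flip.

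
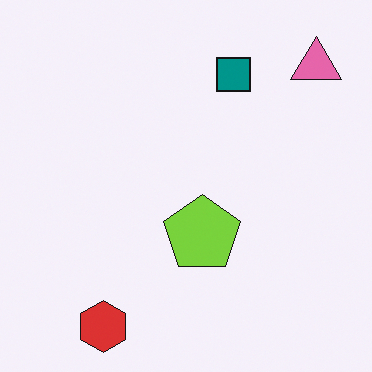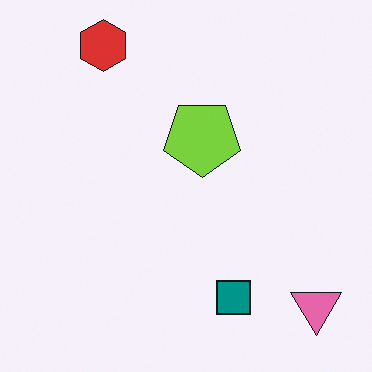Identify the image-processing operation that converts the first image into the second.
The transformation is: flipped vertically (top ↔ bottom).

The red hexagon is in the bottom-left of the first image and the top-left of the second — shapes on opposite sides of the horizontal midline have swapped in a mirror flip.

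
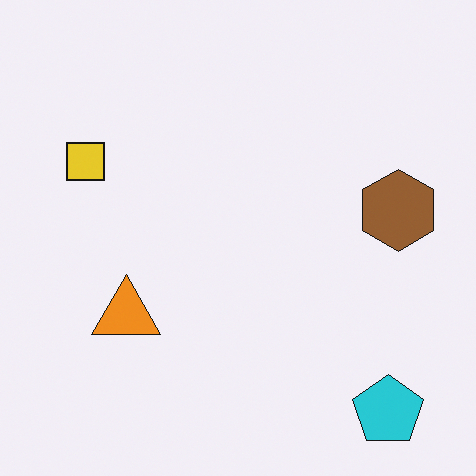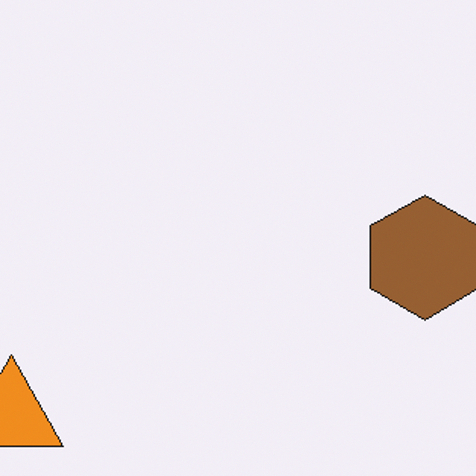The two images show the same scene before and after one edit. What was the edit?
This is the original image cropped slightly and scaled back up.

The visible shapes are larger and the field of view is narrower; shapes near the original edges may be partly or wholly outside the frame — a crop-and-rescale.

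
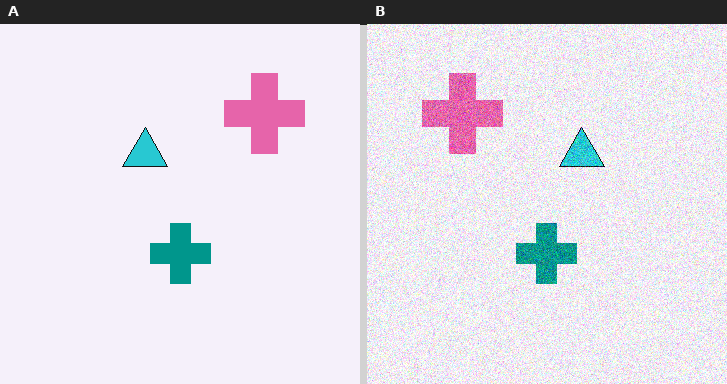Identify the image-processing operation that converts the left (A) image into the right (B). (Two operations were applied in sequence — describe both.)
The image was degraded with visible gaussian noise, then flipped horizontally (left ↔ right).

Random speckle covers the whole image, including the flat background. The pink cross is in the top-right of the left (A) image and the top-left of the right (B) — shapes on opposite sides of the vertical midline have swapped in a mirror flip.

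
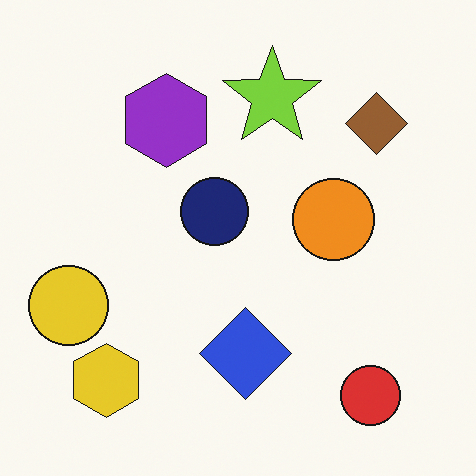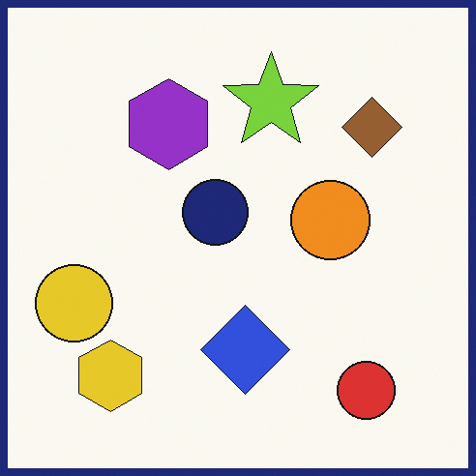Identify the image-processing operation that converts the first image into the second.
This is the original image framed with a navy border.

A solid navy frame runs around the edge of the second image, with the content slightly shrunk inside it.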